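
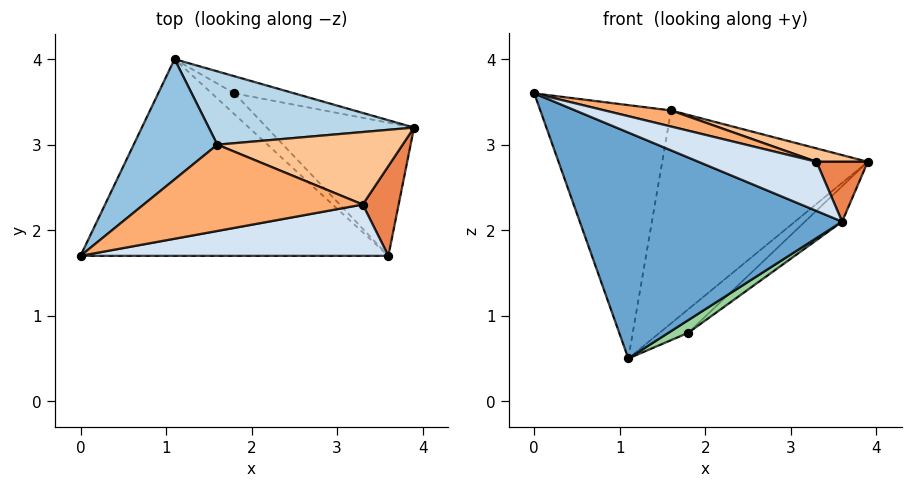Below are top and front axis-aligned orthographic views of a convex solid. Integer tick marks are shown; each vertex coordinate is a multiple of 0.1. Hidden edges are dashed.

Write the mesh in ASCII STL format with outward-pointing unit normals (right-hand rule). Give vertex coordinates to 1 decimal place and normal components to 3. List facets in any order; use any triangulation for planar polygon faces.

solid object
 facet normal -0.264 -0.727 -0.633
  outer loop
   vertex 3.6 1.7 2.1
   vertex 0.0 1.7 3.6
   vertex 1.1 4.0 0.5
  endloop
 endfacet
 facet normal -0.563 0.747 0.355
  outer loop
   vertex 1.6 3.0 3.4
   vertex 1.1 4.0 0.5
   vertex 0.0 1.7 3.6
  endloop
 endfacet
 facet normal 0.003 0.946 0.326
  outer loop
   vertex 1.6 3.0 3.4
   vertex 3.9 3.2 2.8
   vertex 1.1 4.0 0.5
  endloop
 endfacet
 facet normal 0.288 -0.663 0.691
  outer loop
   vertex 3.3 2.3 2.8
   vertex 0.0 1.7 3.6
   vertex 3.6 1.7 2.1
  endloop
 endfacet
 facet normal 0.640 -0.426 0.640
  outer loop
   vertex 3.3 2.3 2.8
   vertex 3.6 1.7 2.1
   vertex 3.9 3.2 2.8
  endloop
 endfacet
 facet normal 0.262 -0.177 0.949
  outer loop
   vertex 3.3 2.3 2.8
   vertex 1.6 3.0 3.4
   vertex 0.0 1.7 3.6
  endloop
 endfacet
 facet normal 0.263 -0.175 0.949
  outer loop
   vertex 3.3 2.3 2.8
   vertex 3.9 3.2 2.8
   vertex 1.6 3.0 3.4
  endloop
 endfacet
 facet normal 0.581 0.658 -0.479
  outer loop
   vertex 1.8 3.6 0.8
   vertex 1.1 4.0 0.5
   vertex 3.9 3.2 2.8
  endloop
 endfacet
 facet normal 0.696 0.185 -0.694
  outer loop
   vertex 1.8 3.6 0.8
   vertex 3.9 3.2 2.8
   vertex 3.6 1.7 2.1
  endloop
 endfacet
 facet normal 0.070 -0.517 -0.853
  outer loop
   vertex 1.8 3.6 0.8
   vertex 3.6 1.7 2.1
   vertex 1.1 4.0 0.5
  endloop
 endfacet
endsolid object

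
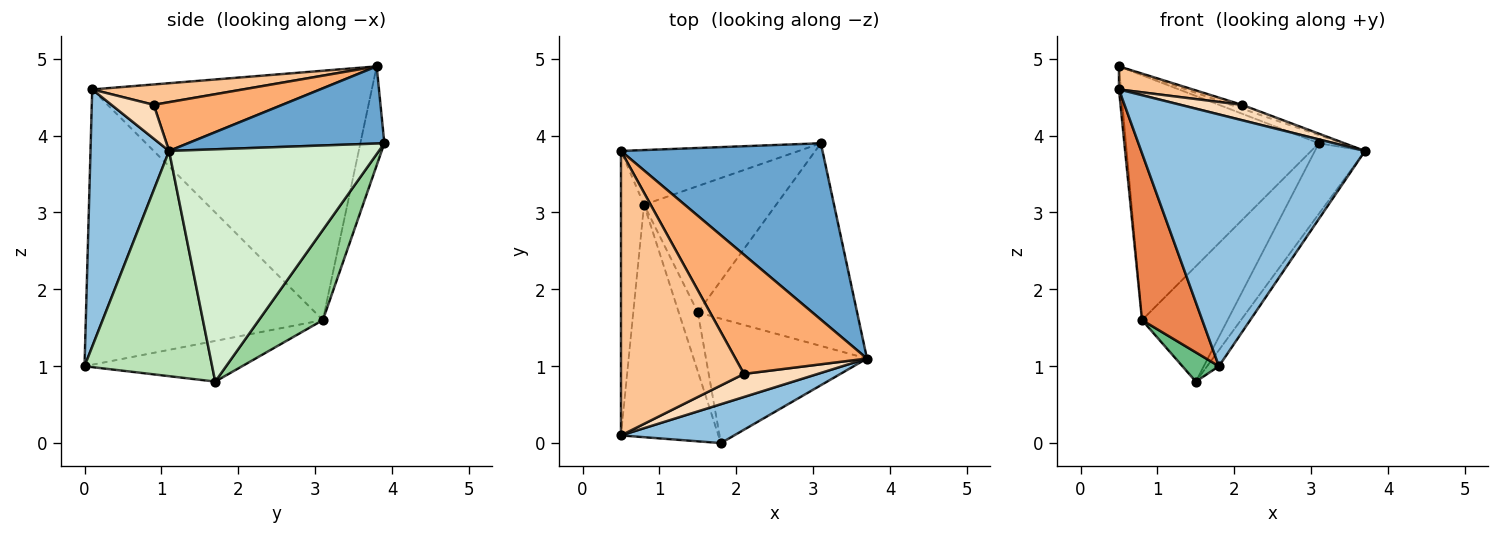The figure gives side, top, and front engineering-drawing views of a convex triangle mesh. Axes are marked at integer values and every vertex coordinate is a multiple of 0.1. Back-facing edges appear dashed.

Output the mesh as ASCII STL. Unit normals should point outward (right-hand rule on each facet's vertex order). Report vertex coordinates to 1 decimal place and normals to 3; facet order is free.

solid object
 facet normal 0.357 0.043 0.933
  outer loop
   vertex 3.1 3.9 3.9
   vertex 0.5 3.8 4.9
   vertex 3.7 1.1 3.8
  endloop
 endfacet
 facet normal 0.328 -0.934 0.144
  outer loop
   vertex 0.5 0.1 4.6
   vertex 1.8 0.0 1.0
   vertex 3.7 1.1 3.8
  endloop
 endfacet
 facet normal -0.121 0.969 -0.216
  outer loop
   vertex 0.8 3.1 1.6
   vertex 0.5 3.8 4.9
   vertex 3.1 3.9 3.9
  endloop
 endfacet
 facet normal -0.996 0.007 -0.092
  outer loop
   vertex 0.8 3.1 1.6
   vertex 0.5 0.1 4.6
   vertex 0.5 3.8 4.9
  endloop
 endfacet
 facet normal -0.917 -0.233 -0.325
  outer loop
   vertex 0.8 3.1 1.6
   vertex 1.8 0.0 1.0
   vertex 0.5 0.1 4.6
  endloop
 endfacet
 facet normal 0.348 0.030 0.937
  outer loop
   vertex 2.1 0.9 4.4
   vertex 3.7 1.1 3.8
   vertex 0.5 3.8 4.9
  endloop
 endfacet
 facet normal 0.163 -0.080 0.983
  outer loop
   vertex 2.1 0.9 4.4
   vertex 0.5 3.8 4.9
   vertex 0.5 0.1 4.6
  endloop
 endfacet
 facet normal 0.356 -0.518 0.777
  outer loop
   vertex 2.1 0.9 4.4
   vertex 0.5 0.1 4.6
   vertex 3.7 1.1 3.8
  endloop
 endfacet
 facet normal -0.886 -0.205 -0.416
  outer loop
   vertex 1.5 1.7 0.8
   vertex 1.8 0.0 1.0
   vertex 0.8 3.1 1.6
  endloop
 endfacet
 facet normal 0.450 0.602 -0.660
  outer loop
   vertex 1.5 1.7 0.8
   vertex 0.8 3.1 1.6
   vertex 3.1 3.9 3.9
  endloop
 endfacet
 facet normal 0.811 0.075 -0.580
  outer loop
   vertex 1.5 1.7 0.8
   vertex 3.7 1.1 3.8
   vertex 1.8 0.0 1.0
  endloop
 endfacet
 facet normal 0.809 0.193 -0.555
  outer loop
   vertex 1.5 1.7 0.8
   vertex 3.1 3.9 3.9
   vertex 3.7 1.1 3.8
  endloop
 endfacet
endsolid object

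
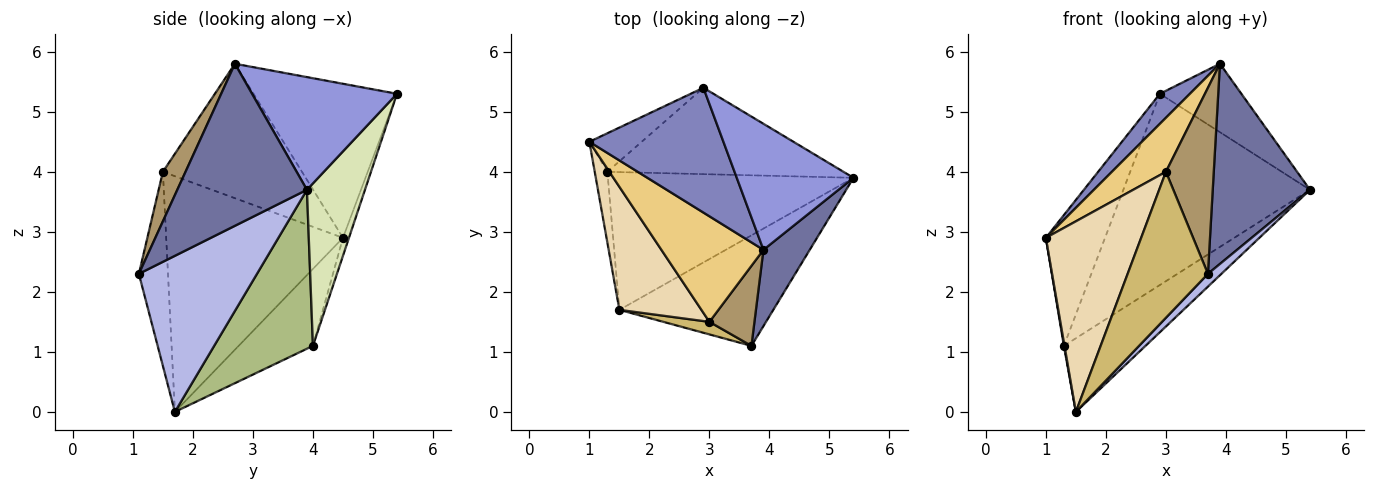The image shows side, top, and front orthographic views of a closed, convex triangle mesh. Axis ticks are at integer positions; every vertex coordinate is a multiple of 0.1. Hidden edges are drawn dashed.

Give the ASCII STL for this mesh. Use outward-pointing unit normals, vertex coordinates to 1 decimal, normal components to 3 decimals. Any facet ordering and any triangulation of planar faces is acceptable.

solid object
 facet normal 0.780 -0.585 0.223
  outer loop
   vertex 3.9 2.7 5.8
   vertex 3.7 1.1 2.3
   vertex 5.4 3.9 3.7
  endloop
 endfacet
 facet normal -0.745 -0.156 0.648
  outer loop
   vertex 2.9 5.4 5.3
   vertex 1.0 4.5 2.9
   vertex 3.9 2.7 5.8
  endloop
 endfacet
 facet normal 0.647 0.364 0.670
  outer loop
   vertex 2.9 5.4 5.3
   vertex 3.9 2.7 5.8
   vertex 5.4 3.9 3.7
  endloop
 endfacet
 facet normal 0.710 -0.081 -0.700
  outer loop
   vertex 1.5 1.7 0.0
   vertex 5.4 3.9 3.7
   vertex 3.7 1.1 2.3
  endloop
 endfacet
 facet normal -0.987 -0.008 -0.162
  outer loop
   vertex 1.3 4.0 1.1
   vertex 1.5 1.7 0.0
   vertex 1.0 4.5 2.9
  endloop
 endfacet
 facet normal 0.496 0.409 -0.766
  outer loop
   vertex 1.3 4.0 1.1
   vertex 5.4 3.9 3.7
   vertex 1.5 1.7 0.0
  endloop
 endfacet
 facet normal -0.097 0.955 -0.281
  outer loop
   vertex 1.3 4.0 1.1
   vertex 1.0 4.5 2.9
   vertex 2.9 5.4 5.3
  endloop
 endfacet
 facet normal 0.273 0.877 -0.396
  outer loop
   vertex 1.3 4.0 1.1
   vertex 2.9 5.4 5.3
   vertex 5.4 3.9 3.7
  endloop
 endfacet
 facet normal 0.399 -0.843 0.362
  outer loop
   vertex 3.0 1.5 4.0
   vertex 3.7 1.1 2.3
   vertex 3.9 2.7 5.8
  endloop
 endfacet
 facet normal -0.340 -0.937 0.081
  outer loop
   vertex 3.0 1.5 4.0
   vertex 1.5 1.7 0.0
   vertex 3.7 1.1 2.3
  endloop
 endfacet
 facet normal -0.761 -0.296 0.578
  outer loop
   vertex 3.0 1.5 4.0
   vertex 3.9 2.7 5.8
   vertex 1.0 4.5 2.9
  endloop
 endfacet
 facet normal -0.842 -0.454 0.293
  outer loop
   vertex 3.0 1.5 4.0
   vertex 1.0 4.5 2.9
   vertex 1.5 1.7 0.0
  endloop
 endfacet
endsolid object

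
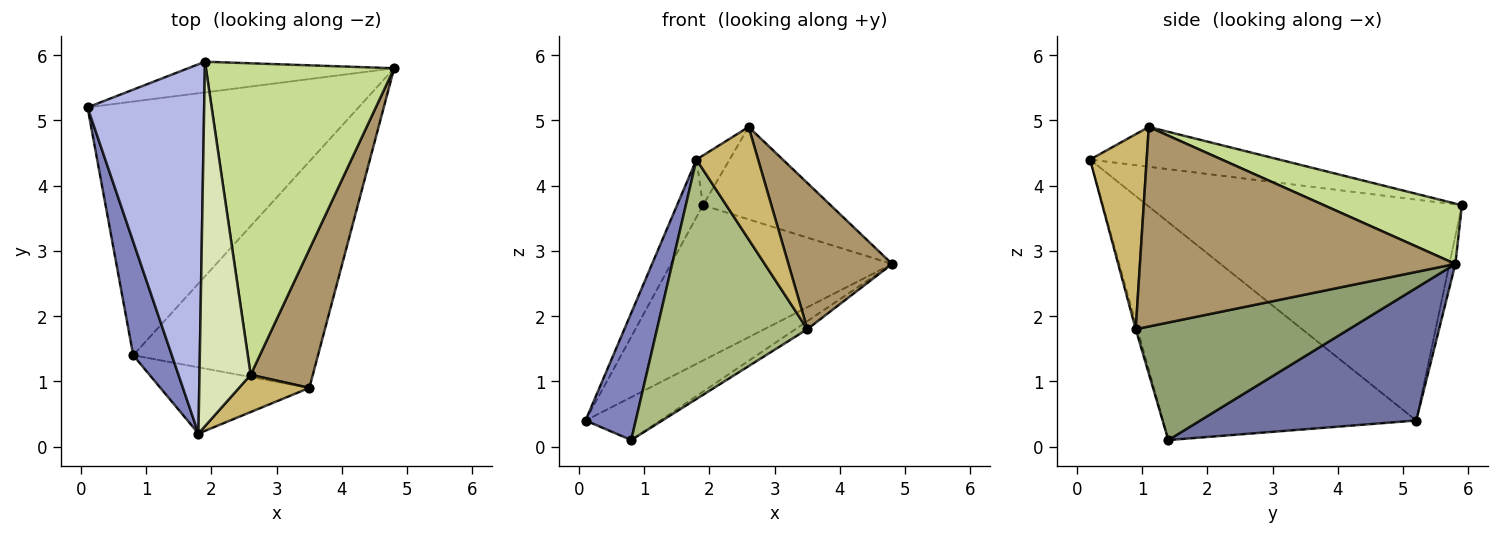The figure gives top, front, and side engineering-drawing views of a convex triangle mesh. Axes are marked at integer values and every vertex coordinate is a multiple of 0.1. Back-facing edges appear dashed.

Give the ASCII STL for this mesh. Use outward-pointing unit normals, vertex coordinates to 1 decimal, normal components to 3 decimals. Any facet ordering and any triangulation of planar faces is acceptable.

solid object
 facet normal 0.434 0.150 -0.888
  outer loop
   vertex 0.8 1.4 0.1
   vertex 0.1 5.2 0.4
   vertex 4.8 5.8 2.8
  endloop
 endfacet
 facet normal -0.966 -0.192 0.171
  outer loop
   vertex 0.8 1.4 0.1
   vertex 1.8 0.2 4.4
   vertex 0.1 5.2 0.4
  endloop
 endfacet
 facet normal -0.026 0.981 -0.194
  outer loop
   vertex 1.9 5.9 3.7
   vertex 4.8 5.8 2.8
   vertex 0.1 5.2 0.4
  endloop
 endfacet
 facet normal -0.882 0.073 0.466
  outer loop
   vertex 1.9 5.9 3.7
   vertex 0.1 5.2 0.4
   vertex 1.8 0.2 4.4
  endloop
 endfacet
 facet normal 0.537 0.030 -0.843
  outer loop
   vertex 3.5 0.9 1.8
   vertex 0.8 1.4 0.1
   vertex 4.8 5.8 2.8
  endloop
 endfacet
 facet normal -0.011 -0.964 -0.266
  outer loop
   vertex 3.5 0.9 1.8
   vertex 1.8 0.2 4.4
   vertex 0.8 1.4 0.1
  endloop
 endfacet
 facet normal 0.294 0.272 0.916
  outer loop
   vertex 2.6 1.1 4.9
   vertex 4.8 5.8 2.8
   vertex 1.9 5.9 3.7
  endloop
 endfacet
 facet normal -0.611 0.107 0.785
  outer loop
   vertex 2.6 1.1 4.9
   vertex 1.9 5.9 3.7
   vertex 1.8 0.2 4.4
  endloop
 endfacet
 facet normal 0.911 -0.300 0.284
  outer loop
   vertex 2.6 1.1 4.9
   vertex 3.5 0.9 1.8
   vertex 4.8 5.8 2.8
  endloop
 endfacet
 facet normal 0.657 -0.716 0.237
  outer loop
   vertex 2.6 1.1 4.9
   vertex 1.8 0.2 4.4
   vertex 3.5 0.9 1.8
  endloop
 endfacet
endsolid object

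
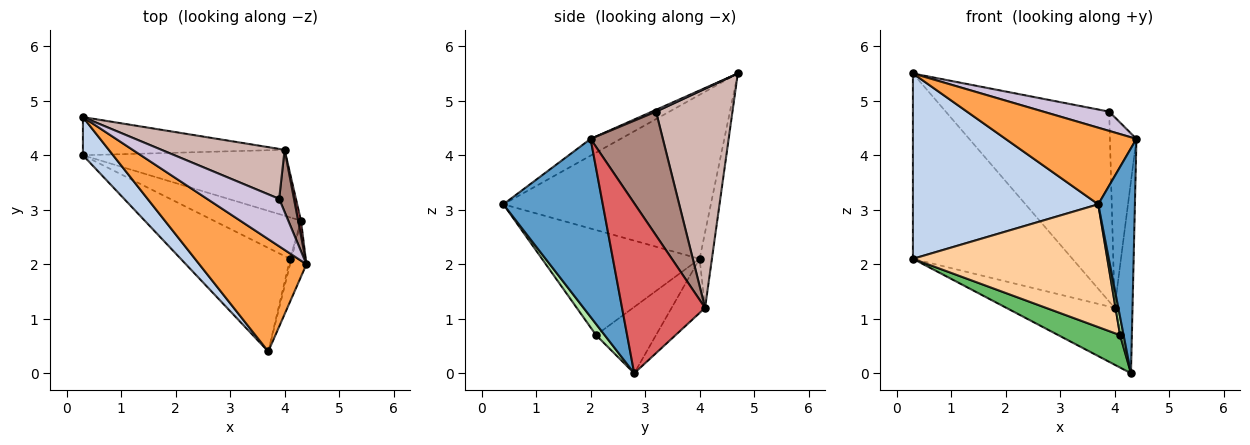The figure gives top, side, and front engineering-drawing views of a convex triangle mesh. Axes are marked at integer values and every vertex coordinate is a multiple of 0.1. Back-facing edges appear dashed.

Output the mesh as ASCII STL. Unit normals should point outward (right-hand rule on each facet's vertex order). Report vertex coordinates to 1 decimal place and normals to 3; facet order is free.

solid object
 facet normal 0.935 -0.345 -0.086
  outer loop
   vertex 4.3 2.8 0.0
   vertex 4.4 2.0 4.3
   vertex 3.7 0.4 3.1
  endloop
 endfacet
 facet normal -0.739 -0.660 0.136
  outer loop
   vertex 0.3 4.7 5.5
   vertex 0.3 4.0 2.1
   vertex 3.7 0.4 3.1
  endloop
 endfacet
 facet normal -0.128 -0.559 0.819
  outer loop
   vertex 0.3 4.7 5.5
   vertex 3.7 0.4 3.1
   vertex 4.4 2.0 4.3
  endloop
 endfacet
 facet normal -0.527 -0.650 -0.548
  outer loop
   vertex 4.1 2.1 0.7
   vertex 3.7 0.4 3.1
   vertex 0.3 4.0 2.1
  endloop
 endfacet
 facet normal -0.513 -0.529 -0.676
  outer loop
   vertex 4.1 2.1 0.7
   vertex 0.3 4.0 2.1
   vertex 4.3 2.8 0.0
  endloop
 endfacet
 facet normal 0.920 -0.375 -0.113
  outer loop
   vertex 4.1 2.1 0.7
   vertex 4.3 2.8 0.0
   vertex 3.7 0.4 3.1
  endloop
 endfacet
 facet normal 0.977 0.210 0.016
  outer loop
   vertex 4.0 4.1 1.2
   vertex 4.4 2.0 4.3
   vertex 4.3 2.8 0.0
  endloop
 endfacet
 facet normal -0.198 0.640 -0.743
  outer loop
   vertex 4.0 4.1 1.2
   vertex 4.3 2.8 0.0
   vertex 0.3 4.0 2.1
  endloop
 endfacet
 facet normal -0.075 0.977 -0.201
  outer loop
   vertex 4.0 4.1 1.2
   vertex 0.3 4.0 2.1
   vertex 0.3 4.7 5.5
  endloop
 endfacet
 facet normal 0.023 -0.376 0.926
  outer loop
   vertex 3.9 3.2 4.8
   vertex 0.3 4.7 5.5
   vertex 4.4 2.0 4.3
  endloop
 endfacet
 facet normal 0.933 0.342 0.111
  outer loop
   vertex 3.9 3.2 4.8
   vertex 4.4 2.0 4.3
   vertex 4.0 4.1 1.2
  endloop
 endfacet
 facet normal 0.412 0.881 0.232
  outer loop
   vertex 3.9 3.2 4.8
   vertex 4.0 4.1 1.2
   vertex 0.3 4.7 5.5
  endloop
 endfacet
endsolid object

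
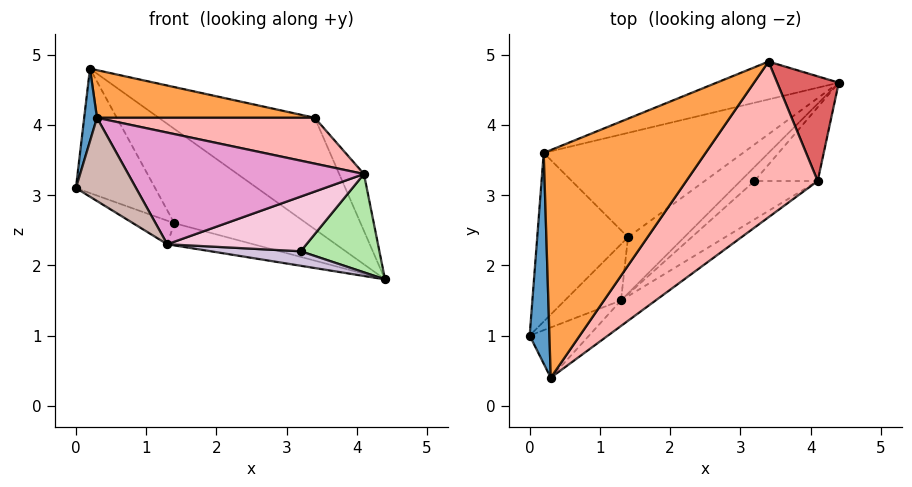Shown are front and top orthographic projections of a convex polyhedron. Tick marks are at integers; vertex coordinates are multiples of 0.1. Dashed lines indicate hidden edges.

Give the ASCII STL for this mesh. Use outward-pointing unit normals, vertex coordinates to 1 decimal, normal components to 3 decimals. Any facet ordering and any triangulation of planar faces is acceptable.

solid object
 facet normal -0.967 -0.083 0.240
  outer loop
   vertex 0.3 0.4 4.1
   vertex 0.2 3.6 4.8
   vertex 0.0 1.0 3.1
  endloop
 endfacet
 facet normal -0.414 0.862 -0.292
  outer loop
   vertex 3.4 4.9 4.1
   vertex 4.4 4.6 1.8
   vertex 0.2 3.6 4.8
  endloop
 endfacet
 facet normal 0.285 -0.196 0.938
  outer loop
   vertex 3.4 4.9 4.1
   vertex 0.2 3.6 4.8
   vertex 0.3 0.4 4.1
  endloop
 endfacet
 facet normal -0.661 0.446 -0.604
  outer loop
   vertex 1.4 2.4 2.6
   vertex 0.0 1.0 3.1
   vertex 0.2 3.6 4.8
  endloop
 endfacet
 facet normal -0.568 0.552 -0.611
  outer loop
   vertex 1.4 2.4 2.6
   vertex 0.2 3.6 4.8
   vertex 4.4 4.6 1.8
  endloop
 endfacet
 facet normal 0.591 -0.645 -0.484
  outer loop
   vertex 4.1 3.2 3.3
   vertex 3.2 3.2 2.2
   vertex 4.4 4.6 1.8
  endloop
 endfacet
 facet normal 0.908 0.200 0.369
  outer loop
   vertex 4.1 3.2 3.3
   vertex 4.4 4.6 1.8
   vertex 3.4 4.9 4.1
  endloop
 endfacet
 facet normal 0.379 -0.261 0.888
  outer loop
   vertex 4.1 3.2 3.3
   vertex 3.4 4.9 4.1
   vertex 0.3 0.4 4.1
  endloop
 endfacet
 facet normal -0.460 0.326 -0.826
  outer loop
   vertex 1.3 1.5 2.3
   vertex 1.4 2.4 2.6
   vertex 4.4 4.6 1.8
  endloop
 endfacet
 facet normal 0.518 -0.614 -0.595
  outer loop
   vertex 1.3 1.5 2.3
   vertex 4.4 4.6 1.8
   vertex 3.2 3.2 2.2
  endloop
 endfacet
 facet normal -0.582 0.315 -0.750
  outer loop
   vertex 1.3 1.5 2.3
   vertex 0.0 1.0 3.1
   vertex 1.4 2.4 2.6
  endloop
 endfacet
 facet normal 0.011 -0.856 -0.517
  outer loop
   vertex 1.3 1.5 2.3
   vertex 0.3 0.4 4.1
   vertex 0.0 1.0 3.1
  endloop
 endfacet
 facet normal 0.557 -0.809 -0.185
  outer loop
   vertex 1.3 1.5 2.3
   vertex 4.1 3.2 3.3
   vertex 0.3 0.4 4.1
  endloop
 endfacet
 facet normal 0.575 -0.670 -0.470
  outer loop
   vertex 1.3 1.5 2.3
   vertex 3.2 3.2 2.2
   vertex 4.1 3.2 3.3
  endloop
 endfacet
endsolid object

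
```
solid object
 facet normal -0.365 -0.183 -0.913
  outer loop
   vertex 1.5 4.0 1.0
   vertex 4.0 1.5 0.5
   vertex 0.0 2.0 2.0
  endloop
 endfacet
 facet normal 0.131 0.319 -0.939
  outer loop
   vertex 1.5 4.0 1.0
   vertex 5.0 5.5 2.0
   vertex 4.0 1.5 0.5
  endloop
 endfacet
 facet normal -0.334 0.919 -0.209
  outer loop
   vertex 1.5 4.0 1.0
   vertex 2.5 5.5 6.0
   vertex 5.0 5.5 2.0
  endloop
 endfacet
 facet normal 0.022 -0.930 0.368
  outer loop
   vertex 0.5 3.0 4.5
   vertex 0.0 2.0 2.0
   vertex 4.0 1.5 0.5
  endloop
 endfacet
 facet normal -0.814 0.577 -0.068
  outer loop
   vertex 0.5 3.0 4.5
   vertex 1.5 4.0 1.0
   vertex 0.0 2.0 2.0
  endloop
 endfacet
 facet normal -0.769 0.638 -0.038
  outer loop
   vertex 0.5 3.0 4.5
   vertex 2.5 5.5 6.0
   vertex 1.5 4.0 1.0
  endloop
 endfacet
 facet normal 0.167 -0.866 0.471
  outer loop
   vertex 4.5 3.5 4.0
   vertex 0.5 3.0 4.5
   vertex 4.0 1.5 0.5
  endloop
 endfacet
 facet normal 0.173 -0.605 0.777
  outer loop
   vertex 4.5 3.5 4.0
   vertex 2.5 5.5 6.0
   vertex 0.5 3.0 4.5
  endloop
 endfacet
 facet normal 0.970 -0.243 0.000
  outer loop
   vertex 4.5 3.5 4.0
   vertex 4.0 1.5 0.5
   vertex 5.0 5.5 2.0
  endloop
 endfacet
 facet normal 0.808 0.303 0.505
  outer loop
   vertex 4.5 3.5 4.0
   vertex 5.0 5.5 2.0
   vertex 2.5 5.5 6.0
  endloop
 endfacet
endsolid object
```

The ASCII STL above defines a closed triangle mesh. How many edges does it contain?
15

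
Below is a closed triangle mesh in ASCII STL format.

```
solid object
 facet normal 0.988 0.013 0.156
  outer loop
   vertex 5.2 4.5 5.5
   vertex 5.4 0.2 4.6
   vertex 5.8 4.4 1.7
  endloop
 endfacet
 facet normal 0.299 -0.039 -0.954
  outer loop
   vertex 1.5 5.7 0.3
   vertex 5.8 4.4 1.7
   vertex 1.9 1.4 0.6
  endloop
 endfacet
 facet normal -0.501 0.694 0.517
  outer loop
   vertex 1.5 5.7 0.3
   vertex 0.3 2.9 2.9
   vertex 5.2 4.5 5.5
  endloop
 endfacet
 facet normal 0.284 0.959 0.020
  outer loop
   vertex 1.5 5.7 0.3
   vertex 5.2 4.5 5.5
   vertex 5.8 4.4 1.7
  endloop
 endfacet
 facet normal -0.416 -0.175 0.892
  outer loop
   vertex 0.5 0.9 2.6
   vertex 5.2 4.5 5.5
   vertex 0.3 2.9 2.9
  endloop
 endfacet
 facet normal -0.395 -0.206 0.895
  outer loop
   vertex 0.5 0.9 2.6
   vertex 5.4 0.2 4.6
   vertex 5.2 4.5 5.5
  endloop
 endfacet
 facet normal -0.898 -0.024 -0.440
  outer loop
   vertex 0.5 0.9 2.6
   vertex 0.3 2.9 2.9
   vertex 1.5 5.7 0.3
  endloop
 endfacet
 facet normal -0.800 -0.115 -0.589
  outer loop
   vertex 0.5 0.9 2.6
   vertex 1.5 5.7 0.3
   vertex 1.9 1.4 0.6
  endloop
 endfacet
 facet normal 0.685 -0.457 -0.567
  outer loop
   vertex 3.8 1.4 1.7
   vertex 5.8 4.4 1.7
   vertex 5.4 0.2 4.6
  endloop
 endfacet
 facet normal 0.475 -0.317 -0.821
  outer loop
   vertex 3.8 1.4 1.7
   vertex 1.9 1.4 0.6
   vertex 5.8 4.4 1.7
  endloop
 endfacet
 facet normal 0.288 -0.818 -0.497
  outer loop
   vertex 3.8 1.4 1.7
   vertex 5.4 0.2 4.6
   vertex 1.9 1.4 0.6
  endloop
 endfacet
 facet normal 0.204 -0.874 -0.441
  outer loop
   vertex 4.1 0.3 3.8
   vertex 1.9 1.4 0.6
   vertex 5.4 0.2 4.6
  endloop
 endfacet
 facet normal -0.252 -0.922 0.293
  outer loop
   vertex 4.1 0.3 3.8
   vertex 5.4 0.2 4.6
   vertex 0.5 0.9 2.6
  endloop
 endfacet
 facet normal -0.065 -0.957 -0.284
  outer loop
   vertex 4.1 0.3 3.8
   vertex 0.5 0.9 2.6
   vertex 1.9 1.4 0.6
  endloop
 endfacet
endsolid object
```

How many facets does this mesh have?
14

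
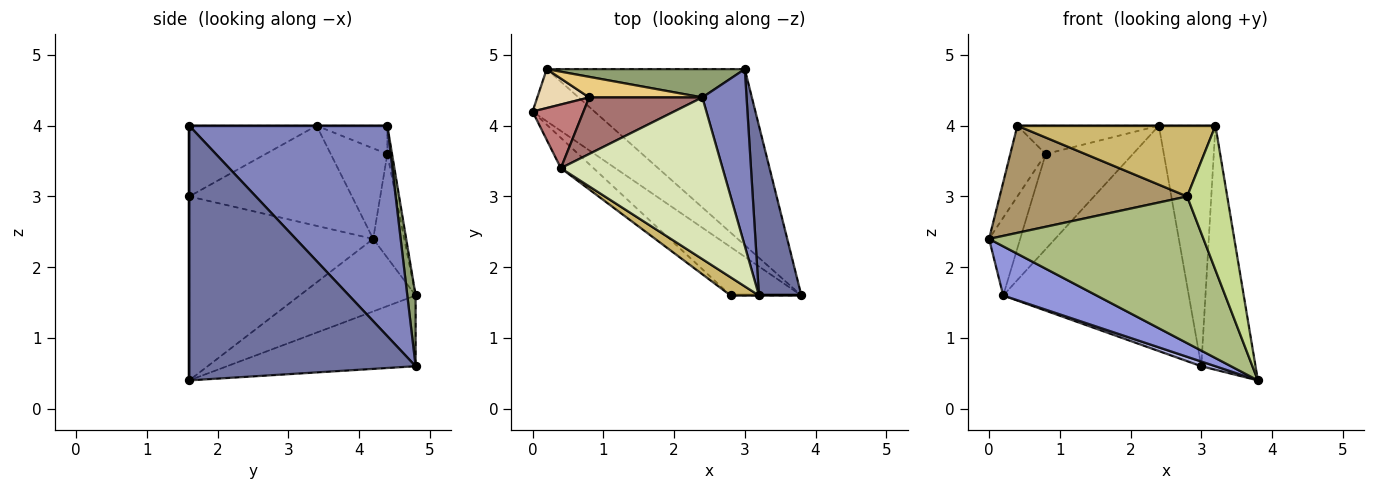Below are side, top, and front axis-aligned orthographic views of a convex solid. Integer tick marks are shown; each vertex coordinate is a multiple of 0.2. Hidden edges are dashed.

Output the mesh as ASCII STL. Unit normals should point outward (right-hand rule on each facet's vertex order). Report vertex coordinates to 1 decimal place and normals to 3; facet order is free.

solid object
 facet normal 0.960 0.230 0.160
  outer loop
   vertex 3.2 1.6 4.0
   vertex 3.8 1.6 0.4
   vertex 3.0 4.8 0.6
  endloop
 endfacet
 facet normal 0.942 0.269 0.198
  outer loop
   vertex 3.2 1.6 4.0
   vertex 3.0 4.8 0.6
   vertex 2.4 4.4 4.0
  endloop
 endfacet
 facet normal -0.649 -0.522 -0.554
  outer loop
   vertex 0.2 4.8 1.6
   vertex 3.8 1.6 0.4
   vertex 0.0 4.2 2.4
  endloop
 endfacet
 facet normal -0.336 -0.025 -0.941
  outer loop
   vertex 0.2 4.8 1.6
   vertex 3.0 4.8 0.6
   vertex 3.8 1.6 0.4
  endloop
 endfacet
 facet normal 0.044 0.991 0.124
  outer loop
   vertex 0.2 4.8 1.6
   vertex 2.4 4.4 4.0
   vertex 3.0 4.8 0.6
  endloop
 endfacet
 facet normal -0.632 -0.736 -0.243
  outer loop
   vertex 2.8 1.6 3.0
   vertex 0.0 4.2 2.4
   vertex 3.8 1.6 0.4
  endloop
 endfacet
 facet normal 0.000 -1.000 0.000
  outer loop
   vertex 2.8 1.6 3.0
   vertex 3.8 1.6 0.4
   vertex 3.2 1.6 4.0
  endloop
 endfacet
 facet normal 0.000 0.000 1.000
  outer loop
   vertex 0.4 3.4 4.0
   vertex 3.2 1.6 4.0
   vertex 2.4 4.4 4.0
  endloop
 endfacet
 facet normal -0.641 -0.739 -0.209
  outer loop
   vertex 0.4 3.4 4.0
   vertex 0.0 4.2 2.4
   vertex 2.8 1.6 3.0
  endloop
 endfacet
 facet normal -0.529 -0.822 0.211
  outer loop
   vertex 0.4 3.4 4.0
   vertex 2.8 1.6 3.0
   vertex 3.2 1.6 4.0
  endloop
 endfacet
 facet normal -0.053 0.976 0.211
  outer loop
   vertex 0.8 4.4 3.6
   vertex 2.4 4.4 4.0
   vertex 0.2 4.8 1.6
  endloop
 endfacet
 facet normal -0.667 0.667 0.333
  outer loop
   vertex 0.8 4.4 3.6
   vertex 0.2 4.8 1.6
   vertex 0.0 4.2 2.4
  endloop
 endfacet
 facet normal -0.218 0.436 0.873
  outer loop
   vertex 0.8 4.4 3.6
   vertex 0.4 3.4 4.0
   vertex 2.4 4.4 4.0
  endloop
 endfacet
 facet normal -0.765 0.478 0.431
  outer loop
   vertex 0.8 4.4 3.6
   vertex 0.0 4.2 2.4
   vertex 0.4 3.4 4.0
  endloop
 endfacet
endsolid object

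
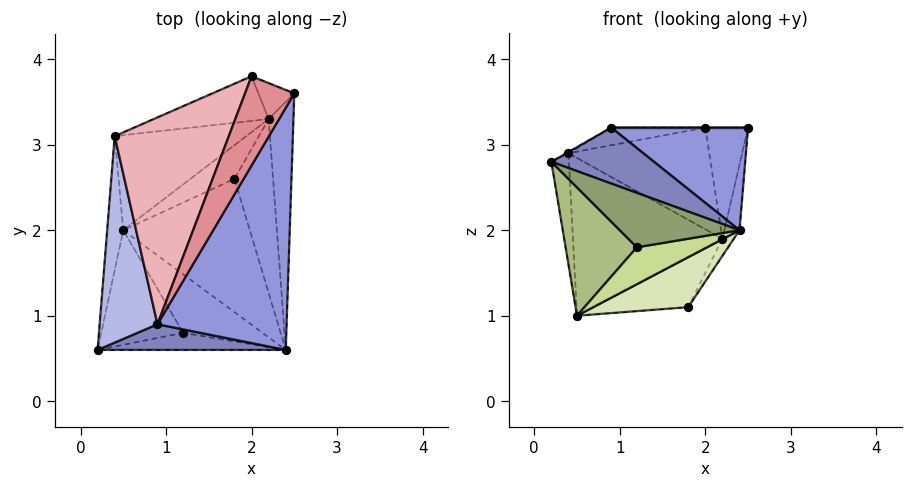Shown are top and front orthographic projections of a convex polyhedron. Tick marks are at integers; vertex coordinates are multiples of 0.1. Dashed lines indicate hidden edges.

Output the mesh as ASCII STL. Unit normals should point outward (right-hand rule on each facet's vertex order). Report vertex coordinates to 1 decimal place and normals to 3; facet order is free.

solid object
 facet normal -0.991 0.083 -0.100
  outer loop
   vertex 0.4 3.1 2.9
   vertex 0.5 2.0 1.0
   vertex 0.2 0.6 2.8
  endloop
 endfacet
 facet normal 0.150 -0.899 0.412
  outer loop
   vertex 0.9 0.9 3.2
   vertex 0.2 0.6 2.8
   vertex 2.4 0.6 2.0
  endloop
 endfacet
 facet normal 0.550 -0.326 0.769
  outer loop
   vertex 0.9 0.9 3.2
   vertex 2.4 0.6 2.0
   vertex 2.5 3.6 3.2
  endloop
 endfacet
 facet normal -0.498 0.005 0.867
  outer loop
   vertex 0.9 0.9 3.2
   vertex 0.4 3.1 2.9
   vertex 0.2 0.6 2.8
  endloop
 endfacet
 facet normal -0.108 -0.948 -0.298
  outer loop
   vertex 1.2 0.8 1.8
   vertex 2.4 0.6 2.0
   vertex 0.2 0.6 2.8
  endloop
 endfacet
 facet normal -0.459 -0.662 -0.592
  outer loop
   vertex 1.2 0.8 1.8
   vertex 0.2 0.6 2.8
   vertex 0.5 2.0 1.0
  endloop
 endfacet
 facet normal 0.052 -0.533 -0.845
  outer loop
   vertex 1.2 0.8 1.8
   vertex 0.5 2.0 1.0
   vertex 2.4 0.6 2.0
  endloop
 endfacet
 facet normal 0.228 -0.342 -0.912
  outer loop
   vertex 1.8 2.6 1.1
   vertex 2.4 0.6 2.0
   vertex 0.5 2.0 1.0
  endloop
 endfacet
 facet normal 0.969 0.063 -0.238
  outer loop
   vertex 2.2 3.3 1.9
   vertex 2.5 3.6 3.2
   vertex 2.4 0.6 2.0
  endloop
 endfacet
 facet normal 0.876 0.047 -0.479
  outer loop
   vertex 2.2 3.3 1.9
   vertex 2.4 0.6 2.0
   vertex 1.8 2.6 1.1
  endloop
 endfacet
 facet normal -0.357 0.800 -0.482
  outer loop
   vertex 2.2 3.3 1.9
   vertex 0.5 2.0 1.0
   vertex 0.4 3.1 2.9
  endloop
 endfacet
 facet normal -0.322 0.786 -0.527
  outer loop
   vertex 2.2 3.3 1.9
   vertex 1.8 2.6 1.1
   vertex 0.5 2.0 1.0
  endloop
 endfacet
 facet normal 0.356 0.889 -0.287
  outer loop
   vertex 2.0 3.8 3.2
   vertex 2.5 3.6 3.2
   vertex 2.2 3.3 1.9
  endloop
 endfacet
 facet normal -0.309 0.871 -0.382
  outer loop
   vertex 2.0 3.8 3.2
   vertex 2.2 3.3 1.9
   vertex 0.4 3.1 2.9
  endloop
 endfacet
 facet normal 0.000 0.000 1.000
  outer loop
   vertex 2.0 3.8 3.2
   vertex 0.9 0.9 3.2
   vertex 2.5 3.6 3.2
  endloop
 endfacet
 facet normal -0.219 0.083 0.972
  outer loop
   vertex 2.0 3.8 3.2
   vertex 0.4 3.1 2.9
   vertex 0.9 0.9 3.2
  endloop
 endfacet
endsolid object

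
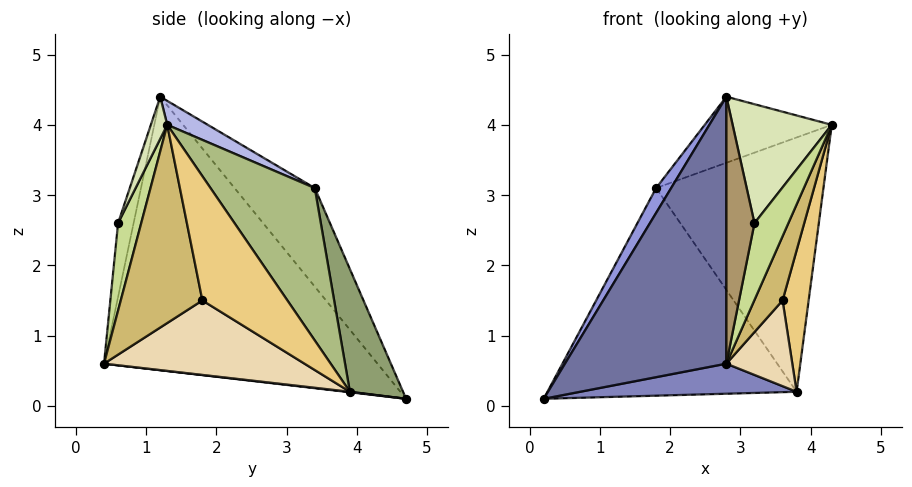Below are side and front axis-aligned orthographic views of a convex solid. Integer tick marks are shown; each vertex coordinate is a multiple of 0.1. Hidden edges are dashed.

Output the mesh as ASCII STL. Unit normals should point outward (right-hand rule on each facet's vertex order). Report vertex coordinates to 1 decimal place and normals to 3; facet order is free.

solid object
 facet normal -0.856 -0.505 0.106
  outer loop
   vertex 2.8 1.2 4.4
   vertex 0.2 4.7 0.1
   vertex 2.8 0.4 0.6
  endloop
 endfacet
 facet normal 0.002 -0.114 -0.993
  outer loop
   vertex 3.8 3.9 0.2
   vertex 2.8 0.4 0.6
   vertex 0.2 4.7 0.1
  endloop
 endfacet
 facet normal -0.898 -0.168 0.406
  outer loop
   vertex 1.8 3.4 3.1
   vertex 0.2 4.7 0.1
   vertex 2.8 1.2 4.4
  endloop
 endfacet
 facet normal 0.179 0.559 0.809
  outer loop
   vertex 1.8 3.4 3.1
   vertex 2.8 1.2 4.4
   vertex 4.3 1.3 4.0
  endloop
 endfacet
 facet normal 0.199 0.933 0.298
  outer loop
   vertex 1.8 3.4 3.1
   vertex 3.8 3.9 0.2
   vertex 0.2 4.7 0.1
  endloop
 endfacet
 facet normal 0.471 0.756 0.455
  outer loop
   vertex 1.8 3.4 3.1
   vertex 4.3 1.3 4.0
   vertex 3.8 3.9 0.2
  endloop
 endfacet
 facet normal 0.564 -0.825 -0.030
  outer loop
   vertex 3.2 0.6 2.6
   vertex 2.8 0.4 0.6
   vertex 4.3 1.3 4.0
  endloop
 endfacet
 facet normal 0.153 -0.927 0.343
  outer loop
   vertex 3.2 0.6 2.6
   vertex 4.3 1.3 4.0
   vertex 2.8 1.2 4.4
  endloop
 endfacet
 facet normal -0.476 -0.861 0.181
  outer loop
   vertex 3.2 0.6 2.6
   vertex 2.8 1.2 4.4
   vertex 2.8 0.4 0.6
  endloop
 endfacet
 facet normal 0.897 -0.311 -0.313
  outer loop
   vertex 3.6 1.8 1.5
   vertex 4.3 1.3 4.0
   vertex 2.8 0.4 0.6
  endloop
 endfacet
 facet normal 0.909 -0.279 -0.310
  outer loop
   vertex 3.6 1.8 1.5
   vertex 3.8 3.9 0.2
   vertex 4.3 1.3 4.0
  endloop
 endfacet
 facet normal 0.894 -0.294 -0.337
  outer loop
   vertex 3.6 1.8 1.5
   vertex 2.8 0.4 0.6
   vertex 3.8 3.9 0.2
  endloop
 endfacet
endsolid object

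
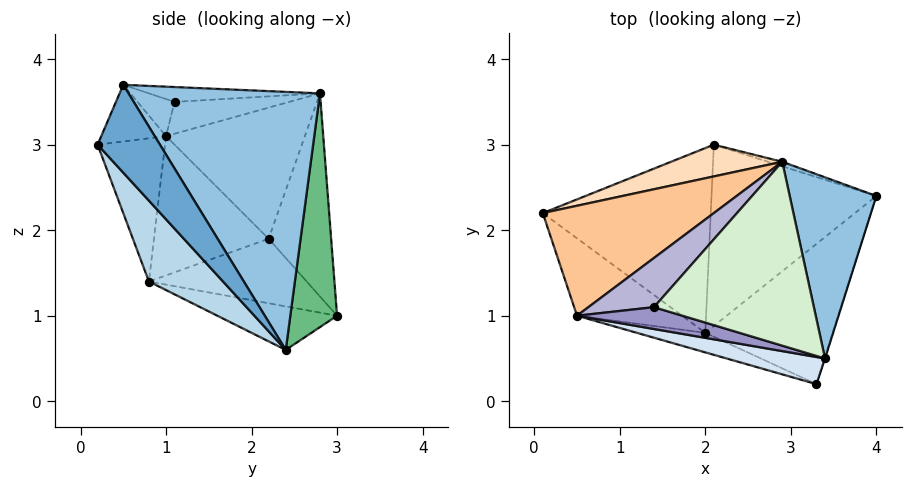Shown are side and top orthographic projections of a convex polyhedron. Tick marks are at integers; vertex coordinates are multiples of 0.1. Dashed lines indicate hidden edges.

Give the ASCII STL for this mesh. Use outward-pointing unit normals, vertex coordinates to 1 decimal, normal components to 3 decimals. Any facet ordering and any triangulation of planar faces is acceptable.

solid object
 facet normal 0.952 -0.307 -0.004
  outer loop
   vertex 3.4 0.5 3.7
   vertex 3.3 0.2 3.0
   vertex 4.0 2.4 0.6
  endloop
 endfacet
 facet normal 0.926 0.215 0.311
  outer loop
   vertex 2.9 2.8 3.6
   vertex 3.4 0.5 3.7
   vertex 4.0 2.4 0.6
  endloop
 endfacet
 facet normal 0.362 -0.737 -0.570
  outer loop
   vertex 2.0 0.8 1.4
   vertex 4.0 2.4 0.6
   vertex 3.3 0.2 3.0
  endloop
 endfacet
 facet normal -0.237 -0.880 0.411
  outer loop
   vertex 0.5 1.0 3.1
   vertex 3.3 0.2 3.0
   vertex 3.4 0.5 3.7
  endloop
 endfacet
 facet normal -0.603 -0.656 -0.455
  outer loop
   vertex 0.5 1.0 3.1
   vertex 0.1 2.2 1.9
   vertex 2.0 0.8 1.4
  endloop
 endfacet
 facet normal -0.277 -0.952 -0.132
  outer loop
   vertex 0.5 1.0 3.1
   vertex 2.0 0.8 1.4
   vertex 3.3 0.2 3.0
  endloop
 endfacet
 facet normal -0.524 0.509 0.683
  outer loop
   vertex 0.5 1.0 3.1
   vertex 2.9 2.8 3.6
   vertex 0.1 2.2 1.9
  endloop
 endfacet
 facet normal -0.301 0.939 0.165
  outer loop
   vertex 2.1 3.0 1.0
   vertex 0.1 2.2 1.9
   vertex 2.9 2.8 3.6
  endloop
 endfacet
 facet normal 0.298 0.955 -0.018
  outer loop
   vertex 2.1 3.0 1.0
   vertex 2.9 2.8 3.6
   vertex 4.0 2.4 0.6
  endloop
 endfacet
 facet normal -0.355 -0.152 -0.923
  outer loop
   vertex 2.1 3.0 1.0
   vertex 2.0 0.8 1.4
   vertex 0.1 2.2 1.9
  endloop
 endfacet
 facet normal -0.252 -0.162 -0.954
  outer loop
   vertex 2.1 3.0 1.0
   vertex 4.0 2.4 0.6
   vertex 2.0 0.8 1.4
  endloop
 endfacet
 facet normal -0.093 0.023 0.995
  outer loop
   vertex 1.4 1.1 3.5
   vertex 3.4 0.5 3.7
   vertex 2.9 2.8 3.6
  endloop
 endfacet
 facet normal -0.260 -0.620 0.740
  outer loop
   vertex 1.4 1.1 3.5
   vertex 0.5 1.0 3.1
   vertex 3.4 0.5 3.7
  endloop
 endfacet
 facet normal -0.414 0.315 0.854
  outer loop
   vertex 1.4 1.1 3.5
   vertex 2.9 2.8 3.6
   vertex 0.5 1.0 3.1
  endloop
 endfacet
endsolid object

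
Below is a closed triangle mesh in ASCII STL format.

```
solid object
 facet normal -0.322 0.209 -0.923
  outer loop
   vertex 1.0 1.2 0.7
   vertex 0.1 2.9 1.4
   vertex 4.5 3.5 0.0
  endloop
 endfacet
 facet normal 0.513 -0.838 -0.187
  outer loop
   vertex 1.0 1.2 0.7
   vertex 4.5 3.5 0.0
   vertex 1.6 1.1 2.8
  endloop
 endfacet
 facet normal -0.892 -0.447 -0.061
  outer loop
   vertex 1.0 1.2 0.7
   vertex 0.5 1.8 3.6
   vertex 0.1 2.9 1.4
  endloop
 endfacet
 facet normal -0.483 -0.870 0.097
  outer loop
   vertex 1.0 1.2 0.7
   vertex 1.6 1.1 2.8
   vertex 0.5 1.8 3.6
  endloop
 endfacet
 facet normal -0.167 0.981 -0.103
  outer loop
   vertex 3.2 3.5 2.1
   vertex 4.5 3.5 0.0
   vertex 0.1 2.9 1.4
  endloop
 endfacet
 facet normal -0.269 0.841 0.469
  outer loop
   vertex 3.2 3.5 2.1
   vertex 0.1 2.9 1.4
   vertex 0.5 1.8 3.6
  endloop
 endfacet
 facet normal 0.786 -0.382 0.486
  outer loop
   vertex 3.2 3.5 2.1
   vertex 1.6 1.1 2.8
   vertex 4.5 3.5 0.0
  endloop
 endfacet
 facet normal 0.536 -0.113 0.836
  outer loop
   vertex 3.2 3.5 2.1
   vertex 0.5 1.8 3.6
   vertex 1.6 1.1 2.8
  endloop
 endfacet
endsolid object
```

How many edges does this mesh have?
12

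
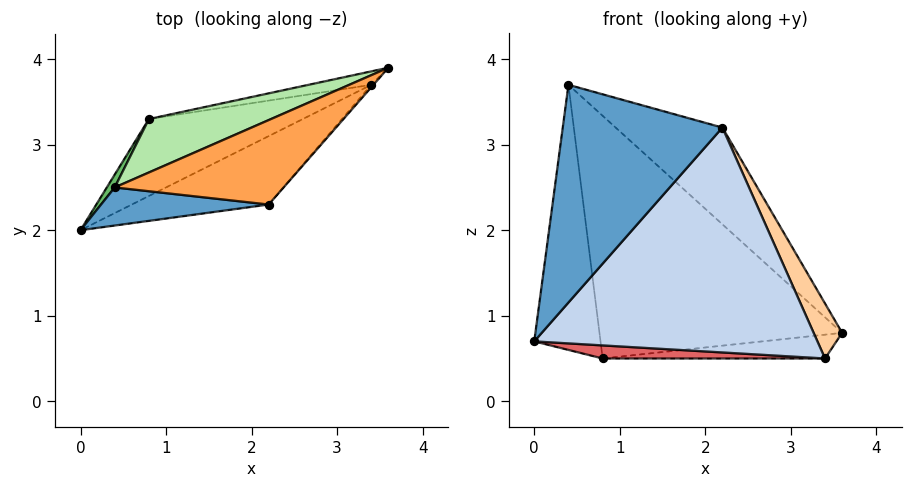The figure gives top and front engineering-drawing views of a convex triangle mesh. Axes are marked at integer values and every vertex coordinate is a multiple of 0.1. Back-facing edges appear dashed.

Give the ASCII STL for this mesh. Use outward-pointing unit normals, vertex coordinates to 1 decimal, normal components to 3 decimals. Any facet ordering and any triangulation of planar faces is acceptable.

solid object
 facet normal -0.061 -0.983 0.172
  outer loop
   vertex 2.2 2.3 3.2
   vertex 0.4 2.5 3.7
   vertex 0.0 2.0 0.7
  endloop
 endfacet
 facet normal 0.419 -0.869 -0.264
  outer loop
   vertex 2.2 2.3 3.2
   vertex 0.0 2.0 0.7
   vertex 3.4 3.7 0.5
  endloop
 endfacet
 facet normal 0.257 0.728 0.635
  outer loop
   vertex 2.2 2.3 3.2
   vertex 3.6 3.9 0.8
   vertex 0.4 2.5 3.7
  endloop
 endfacet
 facet normal 0.729 -0.684 -0.030
  outer loop
   vertex 2.2 2.3 3.2
   vertex 3.4 3.7 0.5
   vertex 3.6 3.9 0.8
  endloop
 endfacet
 facet normal -0.850 0.527 0.025
  outer loop
   vertex 0.8 3.3 0.5
   vertex 0.0 2.0 0.7
   vertex 0.4 2.5 3.7
  endloop
 endfacet
 facet normal -0.226 0.951 0.210
  outer loop
   vertex 0.8 3.3 0.5
   vertex 0.4 2.5 3.7
   vertex 3.6 3.9 0.8
  endloop
 endfacet
 facet normal 0.026 -0.167 -0.986
  outer loop
   vertex 0.8 3.3 0.5
   vertex 3.4 3.7 0.5
   vertex 0.0 2.0 0.7
  endloop
 endfacet
 facet normal -0.133 0.863 -0.487
  outer loop
   vertex 0.8 3.3 0.5
   vertex 3.6 3.9 0.8
   vertex 3.4 3.7 0.5
  endloop
 endfacet
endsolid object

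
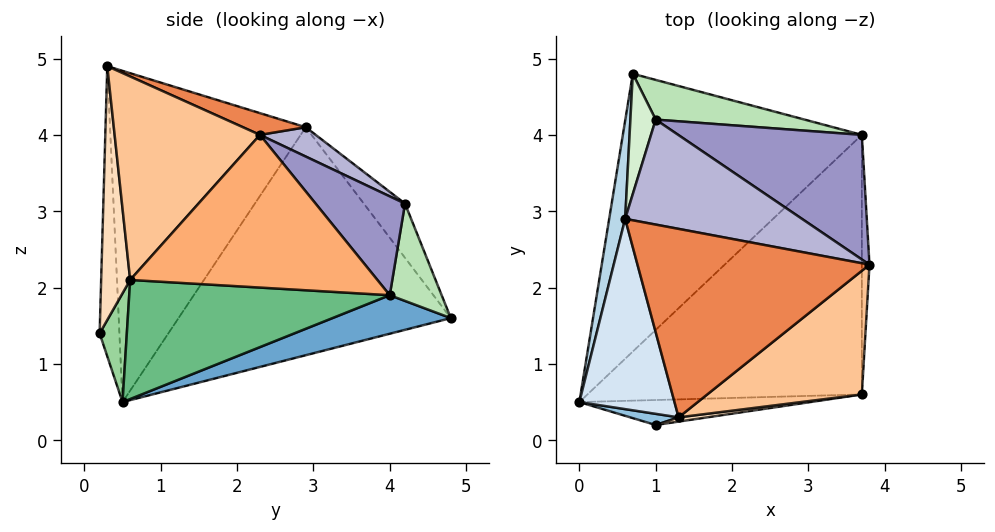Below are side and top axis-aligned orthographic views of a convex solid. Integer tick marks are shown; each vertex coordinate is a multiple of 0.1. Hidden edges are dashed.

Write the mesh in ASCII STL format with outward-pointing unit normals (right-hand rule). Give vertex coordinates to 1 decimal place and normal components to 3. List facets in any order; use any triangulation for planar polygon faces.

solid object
 facet normal 0.155 0.221 -0.963
  outer loop
   vertex 3.7 4.0 1.9
   vertex 0.0 0.5 0.5
   vertex 0.7 4.8 1.6
  endloop
 endfacet
 facet normal -0.332 -0.942 0.055
  outer loop
   vertex 1.0 0.2 1.4
   vertex 1.3 0.3 4.9
   vertex 0.0 0.5 0.5
  endloop
 endfacet
 facet normal -0.987 0.143 0.069
  outer loop
   vertex 0.6 2.9 4.1
   vertex 0.7 4.8 1.6
   vertex 0.0 0.5 0.5
  endloop
 endfacet
 facet normal -0.947 -0.171 0.272
  outer loop
   vertex 0.6 2.9 4.1
   vertex 0.0 0.5 0.5
   vertex 1.3 0.3 4.9
  endloop
 endfacet
 facet normal 0.089 0.315 0.945
  outer loop
   vertex 0.6 2.9 4.1
   vertex 1.3 0.3 4.9
   vertex 3.8 2.3 4.0
  endloop
 endfacet
 facet normal 0.999 -0.003 -0.050
  outer loop
   vertex 3.7 0.6 2.1
   vertex 3.7 4.0 1.9
   vertex 3.8 2.3 4.0
  endloop
 endfacet
 facet normal 0.645 -0.586 0.490
  outer loop
   vertex 3.7 0.6 2.1
   vertex 3.8 2.3 4.0
   vertex 1.3 0.3 4.9
  endloop
 endfacet
 facet normal 0.142 -0.990 0.016
  outer loop
   vertex 3.7 0.6 2.1
   vertex 1.3 0.3 4.9
   vertex 1.0 0.2 1.4
  endloop
 endfacet
 facet normal 0.398 -0.054 -0.916
  outer loop
   vertex 3.7 0.6 2.1
   vertex 0.0 0.5 0.5
   vertex 3.7 4.0 1.9
  endloop
 endfacet
 facet normal 0.261 -0.791 -0.553
  outer loop
   vertex 3.7 0.6 2.1
   vertex 1.0 0.2 1.4
   vertex 0.0 0.5 0.5
  endloop
 endfacet
 facet normal 0.213 0.921 0.326
  outer loop
   vertex 1.0 4.2 3.1
   vertex 3.7 4.0 1.9
   vertex 0.7 4.8 1.6
  endloop
 endfacet
 facet normal -0.776 0.517 0.362
  outer loop
   vertex 1.0 4.2 3.1
   vertex 0.7 4.8 1.6
   vertex 0.6 2.9 4.1
  endloop
 endfacet
 facet normal 0.316 0.745 0.588
  outer loop
   vertex 1.0 4.2 3.1
   vertex 3.8 2.3 4.0
   vertex 3.7 4.0 1.9
  endloop
 endfacet
 facet normal 0.134 0.578 0.805
  outer loop
   vertex 1.0 4.2 3.1
   vertex 0.6 2.9 4.1
   vertex 3.8 2.3 4.0
  endloop
 endfacet
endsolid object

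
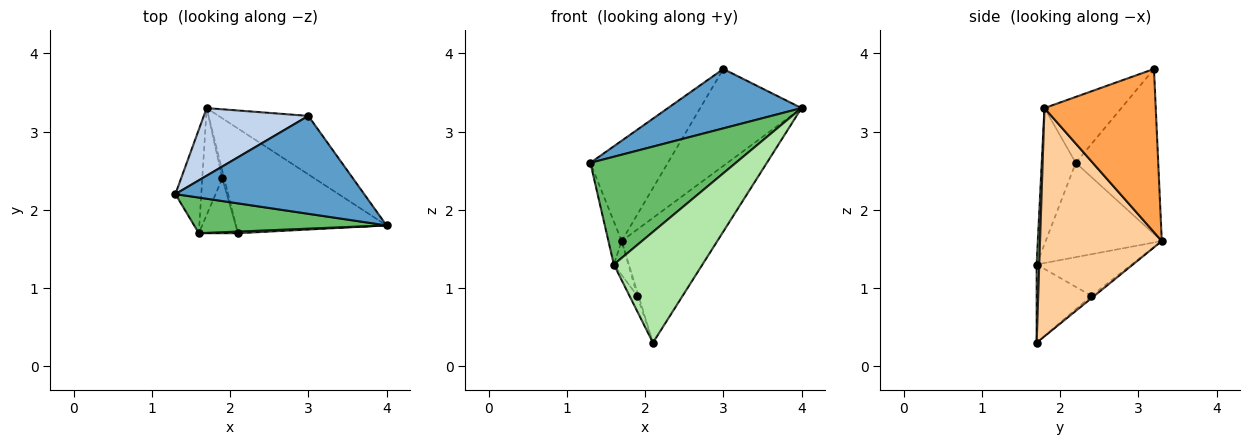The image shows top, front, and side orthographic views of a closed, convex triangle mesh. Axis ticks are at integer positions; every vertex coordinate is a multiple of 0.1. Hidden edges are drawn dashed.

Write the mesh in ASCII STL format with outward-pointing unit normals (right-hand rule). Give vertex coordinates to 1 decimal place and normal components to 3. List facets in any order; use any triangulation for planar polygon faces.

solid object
 facet normal -0.286 -0.497 0.819
  outer loop
   vertex 3.0 3.2 3.8
   vertex 1.3 2.2 2.6
   vertex 4.0 1.8 3.3
  endloop
 endfacet
 facet normal -0.662 0.622 0.419
  outer loop
   vertex 1.7 3.3 1.6
   vertex 1.3 2.2 2.6
   vertex 3.0 3.2 3.8
  endloop
 endfacet
 facet normal 0.685 0.624 -0.376
  outer loop
   vertex 1.7 3.3 1.6
   vertex 3.0 3.2 3.8
   vertex 4.0 1.8 3.3
  endloop
 endfacet
 facet normal 0.698 0.549 -0.460
  outer loop
   vertex 1.7 3.3 1.6
   vertex 4.0 1.8 3.3
   vertex 2.1 1.7 0.3
  endloop
 endfacet
 facet normal -0.217 -0.927 0.306
  outer loop
   vertex 1.6 1.7 1.3
   vertex 4.0 1.8 3.3
   vertex 1.3 2.2 2.6
  endloop
 endfacet
 facet normal 0.029 -0.999 0.015
  outer loop
   vertex 1.6 1.7 1.3
   vertex 2.1 1.7 0.3
   vertex 4.0 1.8 3.3
  endloop
 endfacet
 facet normal -0.959 0.109 -0.263
  outer loop
   vertex 1.6 1.7 1.3
   vertex 1.3 2.2 2.6
   vertex 1.7 3.3 1.6
  endloop
 endfacet
 facet normal -0.745 0.298 -0.596
  outer loop
   vertex 1.9 2.4 0.9
   vertex 1.7 3.3 1.6
   vertex 2.1 1.7 0.3
  endloop
 endfacet
 facet normal -0.887 0.127 -0.444
  outer loop
   vertex 1.9 2.4 0.9
   vertex 2.1 1.7 0.3
   vertex 1.6 1.7 1.3
  endloop
 endfacet
 facet normal -0.892 0.136 -0.430
  outer loop
   vertex 1.9 2.4 0.9
   vertex 1.6 1.7 1.3
   vertex 1.7 3.3 1.6
  endloop
 endfacet
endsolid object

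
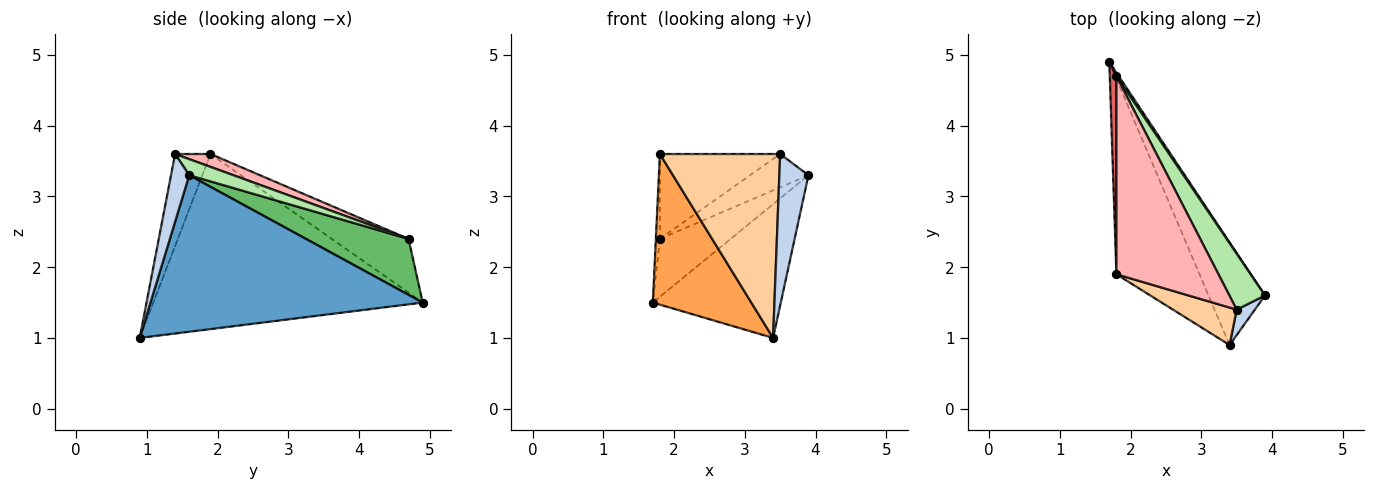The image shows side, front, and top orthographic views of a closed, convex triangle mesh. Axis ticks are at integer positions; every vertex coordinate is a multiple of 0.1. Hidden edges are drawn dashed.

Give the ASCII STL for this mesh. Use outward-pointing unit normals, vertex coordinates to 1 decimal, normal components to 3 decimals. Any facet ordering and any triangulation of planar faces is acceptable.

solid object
 facet normal 0.860 0.404 -0.310
  outer loop
   vertex 3.4 0.9 1.0
   vertex 1.7 4.9 1.5
   vertex 3.9 1.6 3.3
  endloop
 endfacet
 facet normal 0.525 -0.839 0.141
  outer loop
   vertex 3.5 1.4 3.6
   vertex 3.4 0.9 1.0
   vertex 3.9 1.6 3.3
  endloop
 endfacet
 facet normal -0.858 -0.314 -0.407
  outer loop
   vertex 1.8 1.9 3.6
   vertex 1.7 4.9 1.5
   vertex 3.4 0.9 1.0
  endloop
 endfacet
 facet normal -0.277 -0.942 0.192
  outer loop
   vertex 1.8 1.9 3.6
   vertex 3.4 0.9 1.0
   vertex 3.5 1.4 3.6
  endloop
 endfacet
 facet normal 0.823 0.567 0.035
  outer loop
   vertex 1.8 4.7 2.4
   vertex 3.9 1.6 3.3
   vertex 1.7 4.9 1.5
  endloop
 endfacet
 facet normal 0.362 0.478 0.801
  outer loop
   vertex 1.8 4.7 2.4
   vertex 3.5 1.4 3.6
   vertex 3.9 1.6 3.3
  endloop
 endfacet
 facet normal -0.991 0.052 0.122
  outer loop
   vertex 1.8 4.7 2.4
   vertex 1.7 4.9 1.5
   vertex 1.8 1.9 3.6
  endloop
 endfacet
 facet normal 0.115 0.391 0.913
  outer loop
   vertex 1.8 4.7 2.4
   vertex 1.8 1.9 3.6
   vertex 3.5 1.4 3.6
  endloop
 endfacet
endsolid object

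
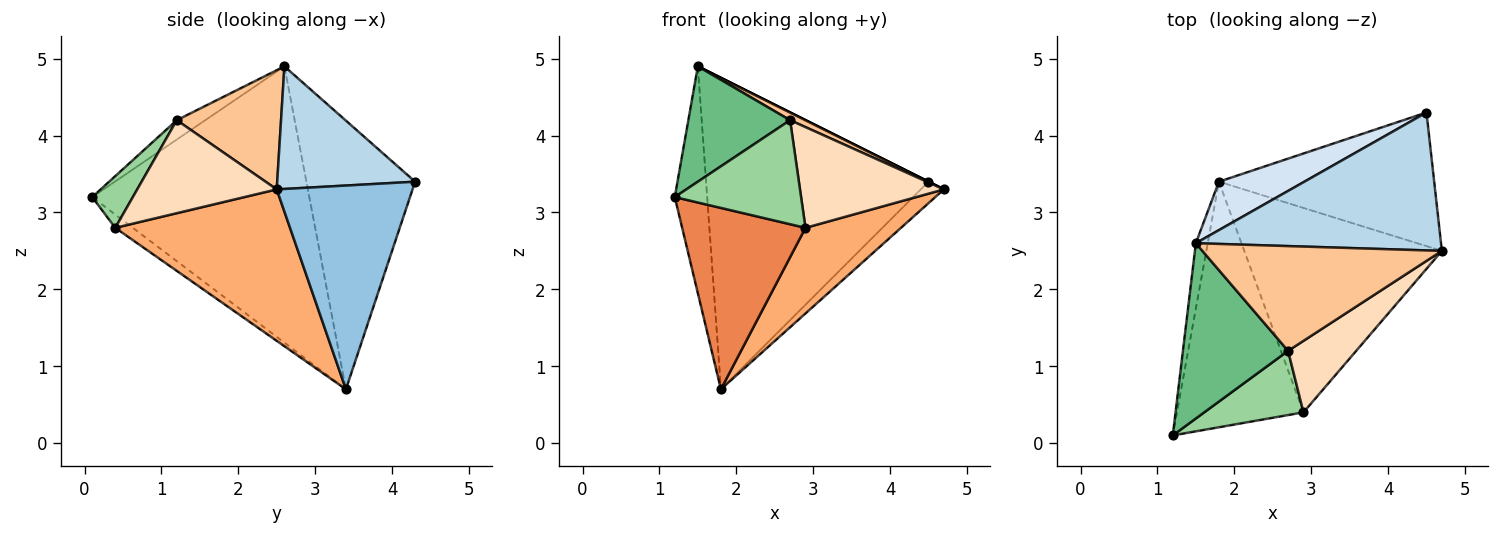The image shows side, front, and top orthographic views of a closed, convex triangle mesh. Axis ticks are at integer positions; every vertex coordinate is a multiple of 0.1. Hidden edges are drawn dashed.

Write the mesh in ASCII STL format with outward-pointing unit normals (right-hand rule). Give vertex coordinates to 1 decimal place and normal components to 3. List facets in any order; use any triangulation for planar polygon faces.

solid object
 facet normal -0.988 0.147 -0.042
  outer loop
   vertex 1.5 2.6 4.9
   vertex 1.8 3.4 0.7
   vertex 1.2 0.1 3.2
  endloop
 endfacet
 facet normal 0.683 0.116 -0.721
  outer loop
   vertex 4.5 4.3 3.4
   vertex 4.7 2.5 3.3
   vertex 1.8 3.4 0.7
  endloop
 endfacet
 facet normal 0.447 0.000 0.894
  outer loop
   vertex 4.5 4.3 3.4
   vertex 1.5 2.6 4.9
   vertex 4.7 2.5 3.3
  endloop
 endfacet
 facet normal -0.435 0.890 0.138
  outer loop
   vertex 4.5 4.3 3.4
   vertex 1.8 3.4 0.7
   vertex 1.5 2.6 4.9
  endloop
 endfacet
 facet normal -0.084 -0.592 -0.802
  outer loop
   vertex 2.9 0.4 2.8
   vertex 1.2 0.1 3.2
   vertex 1.8 3.4 0.7
  endloop
 endfacet
 facet normal 0.577 -0.316 -0.753
  outer loop
   vertex 2.9 0.4 2.8
   vertex 1.8 3.4 0.7
   vertex 4.7 2.5 3.3
  endloop
 endfacet
 facet normal 0.445 -0.066 0.893
  outer loop
   vertex 2.7 1.2 4.2
   vertex 4.7 2.5 3.3
   vertex 1.5 2.6 4.9
  endloop
 endfacet
 facet normal 0.620 -0.640 0.454
  outer loop
   vertex 2.7 1.2 4.2
   vertex 2.9 0.4 2.8
   vertex 4.7 2.5 3.3
  endloop
 endfacet
 facet normal -0.152 -0.543 0.826
  outer loop
   vertex 2.7 1.2 4.2
   vertex 1.5 2.6 4.9
   vertex 1.2 0.1 3.2
  endloop
 endfacet
 facet normal 0.264 -0.821 0.507
  outer loop
   vertex 2.7 1.2 4.2
   vertex 1.2 0.1 3.2
   vertex 2.9 0.4 2.8
  endloop
 endfacet
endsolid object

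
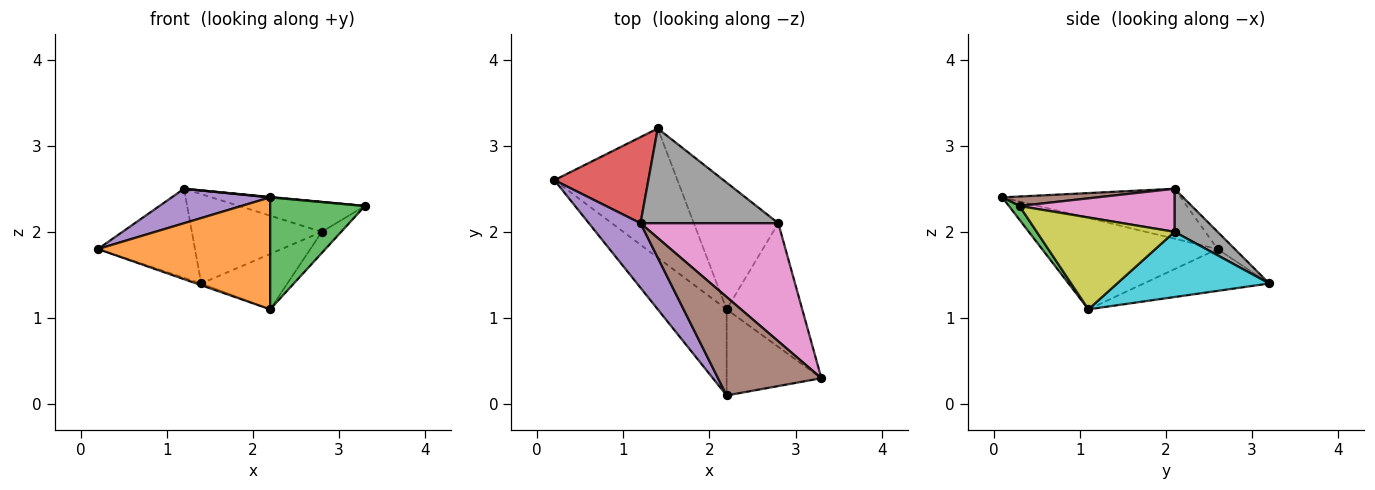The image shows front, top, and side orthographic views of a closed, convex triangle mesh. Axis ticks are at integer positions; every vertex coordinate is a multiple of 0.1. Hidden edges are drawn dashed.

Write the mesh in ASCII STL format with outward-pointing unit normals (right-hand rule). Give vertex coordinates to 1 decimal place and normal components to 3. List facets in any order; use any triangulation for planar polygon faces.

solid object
 facet normal -0.322 0.013 -0.947
  outer loop
   vertex 2.2 1.1 1.1
   vertex 0.2 2.6 1.8
   vertex 1.4 3.2 1.4
  endloop
 endfacet
 facet normal -0.628 -0.617 -0.474
  outer loop
   vertex 2.2 0.1 2.4
   vertex 0.2 2.6 1.8
   vertex 2.2 1.1 1.1
  endloop
 endfacet
 facet normal 0.088 -0.790 -0.607
  outer loop
   vertex 2.2 0.1 2.4
   vertex 2.2 1.1 1.1
   vertex 3.3 0.3 2.3
  endloop
 endfacet
 facet normal -0.126 0.713 0.690
  outer loop
   vertex 1.2 2.1 2.5
   vertex 1.4 3.2 1.4
   vertex 0.2 2.6 1.8
  endloop
 endfacet
 facet normal -0.649 -0.358 0.671
  outer loop
   vertex 1.2 2.1 2.5
   vertex 0.2 2.6 1.8
   vertex 2.2 0.1 2.4
  endloop
 endfacet
 facet normal 0.091 -0.004 0.996
  outer loop
   vertex 1.2 2.1 2.5
   vertex 2.2 0.1 2.4
   vertex 3.3 0.3 2.3
  endloop
 endfacet
 facet normal 0.290 0.235 0.928
  outer loop
   vertex 2.8 2.1 2.0
   vertex 1.2 2.1 2.5
   vertex 3.3 0.3 2.3
  endloop
 endfacet
 facet normal 0.222 0.669 0.709
  outer loop
   vertex 2.8 2.1 2.0
   vertex 1.4 3.2 1.4
   vertex 1.2 2.1 2.5
  endloop
 endfacet
 facet normal 0.768 0.108 -0.632
  outer loop
   vertex 2.8 2.1 2.0
   vertex 3.3 0.3 2.3
   vertex 2.2 1.1 1.1
  endloop
 endfacet
 facet normal 0.577 0.327 -0.748
  outer loop
   vertex 2.8 2.1 2.0
   vertex 2.2 1.1 1.1
   vertex 1.4 3.2 1.4
  endloop
 endfacet
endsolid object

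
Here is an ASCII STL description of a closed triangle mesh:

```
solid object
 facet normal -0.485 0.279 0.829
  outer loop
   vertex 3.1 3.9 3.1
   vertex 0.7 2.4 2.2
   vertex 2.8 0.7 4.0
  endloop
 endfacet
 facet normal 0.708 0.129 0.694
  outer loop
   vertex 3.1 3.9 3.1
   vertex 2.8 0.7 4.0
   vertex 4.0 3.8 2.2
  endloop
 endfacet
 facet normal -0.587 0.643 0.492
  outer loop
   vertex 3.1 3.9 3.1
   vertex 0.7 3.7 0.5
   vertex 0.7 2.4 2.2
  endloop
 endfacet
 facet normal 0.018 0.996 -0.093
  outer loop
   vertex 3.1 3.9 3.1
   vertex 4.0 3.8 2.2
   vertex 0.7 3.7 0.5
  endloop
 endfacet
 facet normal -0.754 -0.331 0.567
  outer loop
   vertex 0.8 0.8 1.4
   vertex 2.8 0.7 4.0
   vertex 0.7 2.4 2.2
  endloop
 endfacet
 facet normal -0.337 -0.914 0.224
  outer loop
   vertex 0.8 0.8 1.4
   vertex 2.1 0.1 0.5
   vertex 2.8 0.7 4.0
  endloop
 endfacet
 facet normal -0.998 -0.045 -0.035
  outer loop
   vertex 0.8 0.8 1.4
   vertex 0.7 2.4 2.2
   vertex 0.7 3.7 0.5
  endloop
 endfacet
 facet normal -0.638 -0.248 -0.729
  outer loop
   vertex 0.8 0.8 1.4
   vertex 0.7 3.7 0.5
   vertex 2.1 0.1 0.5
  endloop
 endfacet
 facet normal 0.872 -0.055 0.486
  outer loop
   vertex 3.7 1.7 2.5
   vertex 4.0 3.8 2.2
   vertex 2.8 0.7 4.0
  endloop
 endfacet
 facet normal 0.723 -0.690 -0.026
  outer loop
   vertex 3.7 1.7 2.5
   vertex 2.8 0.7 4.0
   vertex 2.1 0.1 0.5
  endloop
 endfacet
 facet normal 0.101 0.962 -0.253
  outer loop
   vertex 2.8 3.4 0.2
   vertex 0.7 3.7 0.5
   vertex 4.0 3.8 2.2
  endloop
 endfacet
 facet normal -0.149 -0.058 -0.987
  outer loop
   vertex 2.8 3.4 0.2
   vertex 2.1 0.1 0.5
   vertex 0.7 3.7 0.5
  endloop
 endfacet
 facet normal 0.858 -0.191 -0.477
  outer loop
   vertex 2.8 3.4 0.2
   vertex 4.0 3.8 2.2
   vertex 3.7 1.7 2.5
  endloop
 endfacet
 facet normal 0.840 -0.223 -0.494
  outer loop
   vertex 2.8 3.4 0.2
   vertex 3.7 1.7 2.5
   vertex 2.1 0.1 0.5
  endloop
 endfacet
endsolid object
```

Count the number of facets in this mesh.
14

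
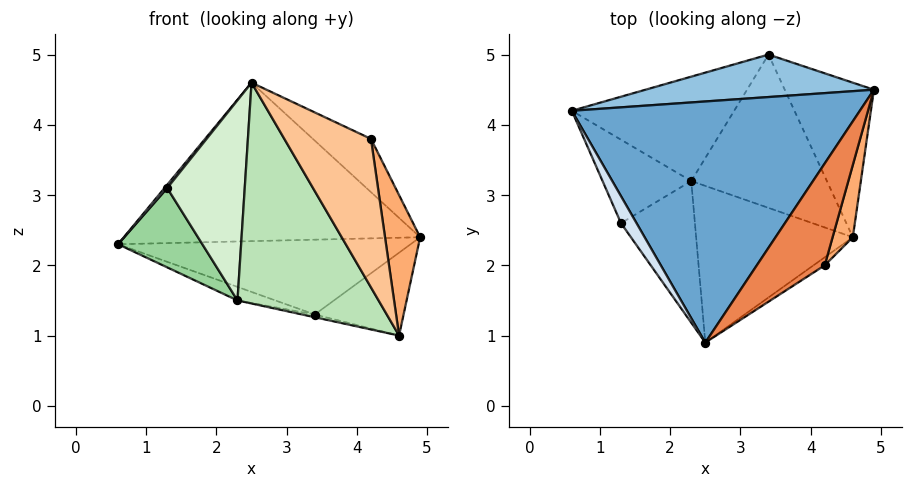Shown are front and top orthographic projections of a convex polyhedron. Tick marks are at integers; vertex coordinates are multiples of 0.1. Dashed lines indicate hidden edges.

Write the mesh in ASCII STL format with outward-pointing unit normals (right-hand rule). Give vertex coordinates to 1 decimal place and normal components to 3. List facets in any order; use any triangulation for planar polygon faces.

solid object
 facet normal -0.058 0.548 0.834
  outer loop
   vertex 2.5 0.9 4.6
   vertex 4.9 4.5 2.4
   vertex 0.6 4.2 2.3
  endloop
 endfacet
 facet normal -0.072 0.867 0.492
  outer loop
   vertex 3.4 5.0 1.3
   vertex 0.6 4.2 2.3
   vertex 4.9 4.5 2.4
  endloop
 endfacet
 facet normal 0.626 0.368 -0.687
  outer loop
   vertex 3.4 5.0 1.3
   vertex 4.9 4.5 2.4
   vertex 4.6 2.4 1.0
  endloop
 endfacet
 facet normal -0.816 -0.071 0.573
  outer loop
   vertex 1.3 2.6 3.1
   vertex 2.5 0.9 4.6
   vertex 0.6 4.2 2.3
  endloop
 endfacet
 facet normal 0.116 0.460 0.880
  outer loop
   vertex 4.2 2.0 3.8
   vertex 4.9 4.5 2.4
   vertex 2.5 0.9 4.6
  endloop
 endfacet
 facet normal 0.971 -0.211 0.109
  outer loop
   vertex 4.2 2.0 3.8
   vertex 4.6 2.4 1.0
   vertex 4.9 4.5 2.4
  endloop
 endfacet
 facet normal 0.527 -0.848 -0.046
  outer loop
   vertex 4.2 2.0 3.8
   vertex 2.5 0.9 4.6
   vertex 4.6 2.4 1.0
  endloop
 endfacet
 facet normal -0.364 0.120 -0.924
  outer loop
   vertex 2.3 3.2 1.5
   vertex 0.6 4.2 2.3
   vertex 3.4 5.0 1.3
  endloop
 endfacet
 facet normal -0.207 0.018 -0.978
  outer loop
   vertex 2.3 3.2 1.5
   vertex 3.4 5.0 1.3
   vertex 4.6 2.4 1.0
  endloop
 endfacet
 facet normal -0.598 -0.552 -0.581
  outer loop
   vertex 2.3 3.2 1.5
   vertex 1.3 2.6 3.1
   vertex 0.6 4.2 2.3
  endloop
 endfacet
 facet normal -0.379 -0.755 -0.536
  outer loop
   vertex 2.3 3.2 1.5
   vertex 4.6 2.4 1.0
   vertex 2.5 0.9 4.6
  endloop
 endfacet
 facet normal -0.398 -0.749 -0.530
  outer loop
   vertex 2.3 3.2 1.5
   vertex 2.5 0.9 4.6
   vertex 1.3 2.6 3.1
  endloop
 endfacet
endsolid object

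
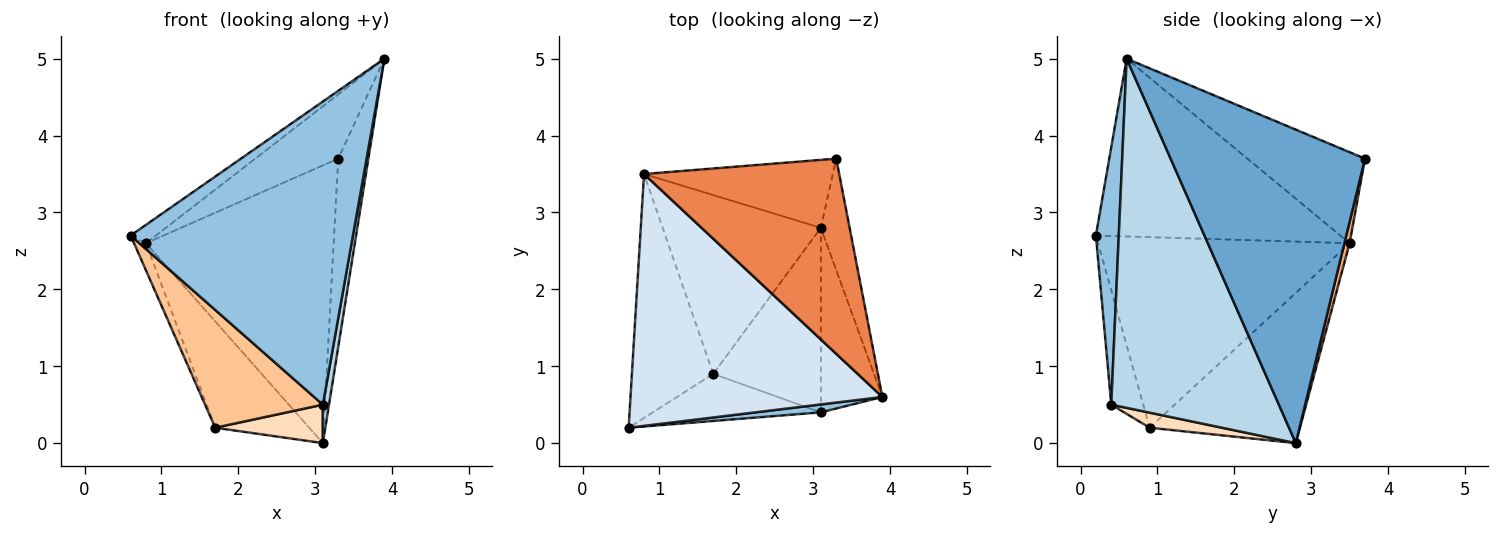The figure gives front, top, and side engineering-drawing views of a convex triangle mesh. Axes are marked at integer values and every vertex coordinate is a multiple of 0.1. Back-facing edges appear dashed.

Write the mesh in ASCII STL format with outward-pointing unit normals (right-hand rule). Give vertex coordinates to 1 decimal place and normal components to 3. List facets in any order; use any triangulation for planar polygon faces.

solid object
 facet normal 0.984 0.153 -0.090
  outer loop
   vertex 3.1 2.8 0.0
   vertex 3.3 3.7 3.7
   vertex 3.9 0.6 5.0
  endloop
 endfacet
 facet normal 0.102 -0.994 0.026
  outer loop
   vertex 3.1 0.4 0.5
   vertex 3.9 0.6 5.0
   vertex 0.6 0.2 2.7
  endloop
 endfacet
 facet normal 0.984 -0.036 -0.173
  outer loop
   vertex 3.1 0.4 0.5
   vertex 3.1 2.8 0.0
   vertex 3.9 0.6 5.0
  endloop
 endfacet
 facet normal -0.576 0.060 0.816
  outer loop
   vertex 0.8 3.5 2.6
   vertex 0.6 0.2 2.7
   vertex 3.9 0.6 5.0
  endloop
 endfacet
 facet normal -0.405 0.286 0.868
  outer loop
   vertex 0.8 3.5 2.6
   vertex 3.9 0.6 5.0
   vertex 3.3 3.7 3.7
  endloop
 endfacet
 facet normal 0.027 0.971 -0.238
  outer loop
   vertex 0.8 3.5 2.6
   vertex 3.3 3.7 3.7
   vertex 3.1 2.8 0.0
  endloop
 endfacet
 facet normal -0.245 -0.900 -0.360
  outer loop
   vertex 1.7 0.9 0.2
   vertex 3.1 0.4 0.5
   vertex 0.6 0.2 2.7
  endloop
 endfacet
 facet normal 0.136 -0.202 -0.970
  outer loop
   vertex 1.7 0.9 0.2
   vertex 3.1 2.8 0.0
   vertex 3.1 0.4 0.5
  endloop
 endfacet
 facet normal -0.919 0.044 -0.392
  outer loop
   vertex 1.7 0.9 0.2
   vertex 0.6 0.2 2.7
   vertex 0.8 3.5 2.6
  endloop
 endfacet
 facet normal -0.632 0.396 -0.666
  outer loop
   vertex 1.7 0.9 0.2
   vertex 0.8 3.5 2.6
   vertex 3.1 2.8 0.0
  endloop
 endfacet
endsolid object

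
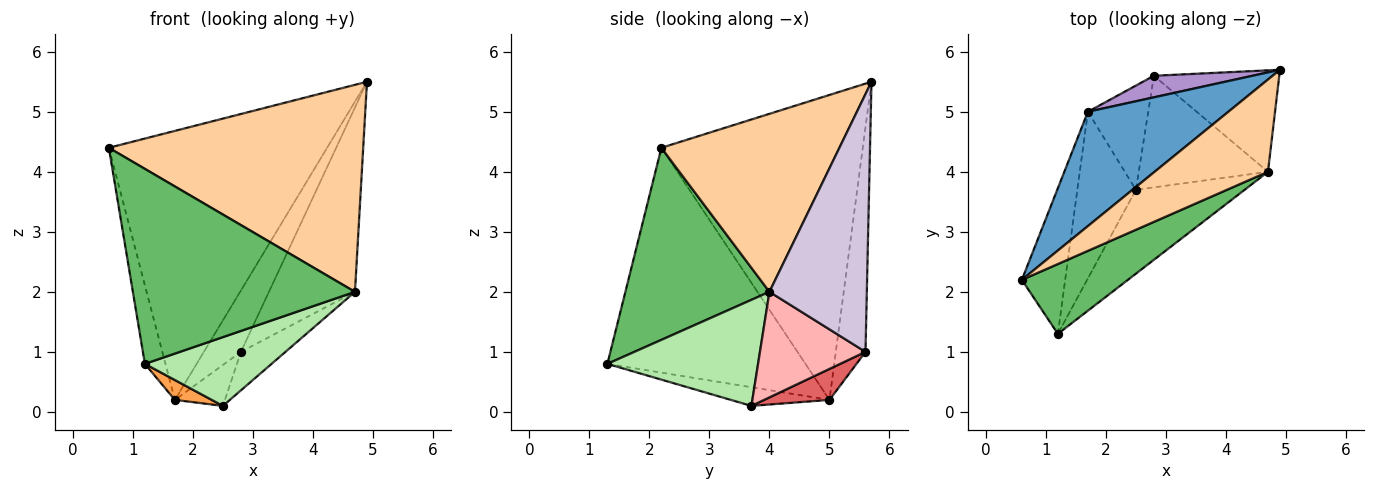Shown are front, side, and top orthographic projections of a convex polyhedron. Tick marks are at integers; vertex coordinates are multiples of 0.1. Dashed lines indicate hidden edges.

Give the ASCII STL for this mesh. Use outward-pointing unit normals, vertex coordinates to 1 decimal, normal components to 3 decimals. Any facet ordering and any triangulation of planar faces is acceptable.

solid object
 facet normal -0.647 0.702 0.298
  outer loop
   vertex 1.7 5.0 0.2
   vertex 0.6 2.2 4.4
   vertex 4.9 5.7 5.5
  endloop
 endfacet
 facet normal -0.977 0.101 -0.188
  outer loop
   vertex 1.7 5.0 0.2
   vertex 1.2 1.3 0.8
   vertex 0.6 2.2 4.4
  endloop
 endfacet
 facet normal -0.302 -0.113 -0.947
  outer loop
   vertex 1.7 5.0 0.2
   vertex 2.5 3.7 0.1
   vertex 1.2 1.3 0.8
  endloop
 endfacet
 facet normal 0.539 -0.770 0.343
  outer loop
   vertex 4.7 4.0 2.0
   vertex 4.9 5.7 5.5
   vertex 0.6 2.2 4.4
  endloop
 endfacet
 facet normal 0.521 -0.803 0.288
  outer loop
   vertex 4.7 4.0 2.0
   vertex 0.6 2.2 4.4
   vertex 1.2 1.3 0.8
  endloop
 endfacet
 facet normal 0.602 -0.506 -0.617
  outer loop
   vertex 4.7 4.0 2.0
   vertex 1.2 1.3 0.8
   vertex 2.5 3.7 0.1
  endloop
 endfacet
 facet normal 0.431 0.330 -0.840
  outer loop
   vertex 2.8 5.6 1.0
   vertex 2.5 3.7 0.1
   vertex 1.7 5.0 0.2
  endloop
 endfacet
 facet normal 0.611 0.258 -0.748
  outer loop
   vertex 2.8 5.6 1.0
   vertex 4.7 4.0 2.0
   vertex 2.5 3.7 0.1
  endloop
 endfacet
 facet normal -0.603 0.753 0.265
  outer loop
   vertex 2.8 5.6 1.0
   vertex 1.7 5.0 0.2
   vertex 4.9 5.7 5.5
  endloop
 endfacet
 facet normal 0.704 0.622 -0.342
  outer loop
   vertex 2.8 5.6 1.0
   vertex 4.9 5.7 5.5
   vertex 4.7 4.0 2.0
  endloop
 endfacet
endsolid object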